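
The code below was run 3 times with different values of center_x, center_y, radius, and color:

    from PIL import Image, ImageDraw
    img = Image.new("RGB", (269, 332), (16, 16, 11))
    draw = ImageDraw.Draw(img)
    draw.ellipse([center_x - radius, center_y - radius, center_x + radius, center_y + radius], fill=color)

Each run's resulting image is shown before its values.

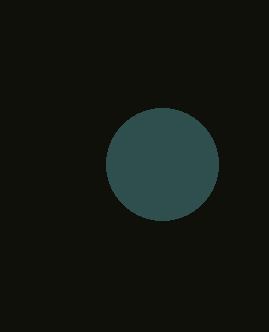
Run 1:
center_x = 162, center_y = 164, radius = 56, color = 'darkslategray'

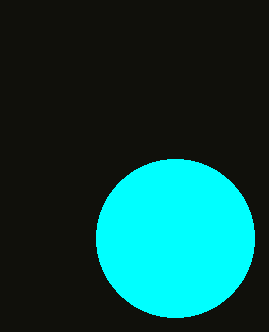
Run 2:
center_x = 175, center_y = 238, radius = 79, color = 'cyan'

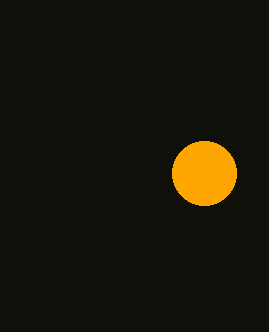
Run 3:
center_x = 204
center_y = 173
radius = 32
color = 'orange'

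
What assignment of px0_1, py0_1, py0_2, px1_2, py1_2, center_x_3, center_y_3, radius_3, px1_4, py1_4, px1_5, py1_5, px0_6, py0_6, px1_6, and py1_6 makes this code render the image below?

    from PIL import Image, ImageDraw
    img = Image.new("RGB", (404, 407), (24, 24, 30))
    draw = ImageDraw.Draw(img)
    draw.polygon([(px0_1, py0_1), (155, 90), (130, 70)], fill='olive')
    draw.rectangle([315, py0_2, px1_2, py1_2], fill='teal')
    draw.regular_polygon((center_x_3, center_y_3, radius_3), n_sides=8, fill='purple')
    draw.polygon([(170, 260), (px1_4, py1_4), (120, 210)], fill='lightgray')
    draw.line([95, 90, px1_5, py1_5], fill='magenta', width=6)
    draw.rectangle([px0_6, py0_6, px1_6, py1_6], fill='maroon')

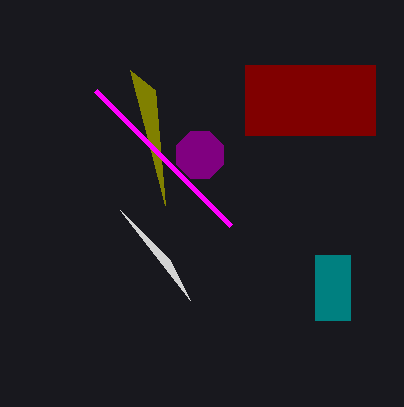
px0_1 = 165
py0_1 = 205
py0_2 = 255
px1_2 = 350
py1_2 = 320
center_x_3 = 200
center_y_3 = 155
radius_3 = 25
px1_4 = 190
py1_4 = 300
px1_5 = 230
py1_5 = 225
px0_6 = 245
py0_6 = 65
px1_6 = 375
py1_6 = 135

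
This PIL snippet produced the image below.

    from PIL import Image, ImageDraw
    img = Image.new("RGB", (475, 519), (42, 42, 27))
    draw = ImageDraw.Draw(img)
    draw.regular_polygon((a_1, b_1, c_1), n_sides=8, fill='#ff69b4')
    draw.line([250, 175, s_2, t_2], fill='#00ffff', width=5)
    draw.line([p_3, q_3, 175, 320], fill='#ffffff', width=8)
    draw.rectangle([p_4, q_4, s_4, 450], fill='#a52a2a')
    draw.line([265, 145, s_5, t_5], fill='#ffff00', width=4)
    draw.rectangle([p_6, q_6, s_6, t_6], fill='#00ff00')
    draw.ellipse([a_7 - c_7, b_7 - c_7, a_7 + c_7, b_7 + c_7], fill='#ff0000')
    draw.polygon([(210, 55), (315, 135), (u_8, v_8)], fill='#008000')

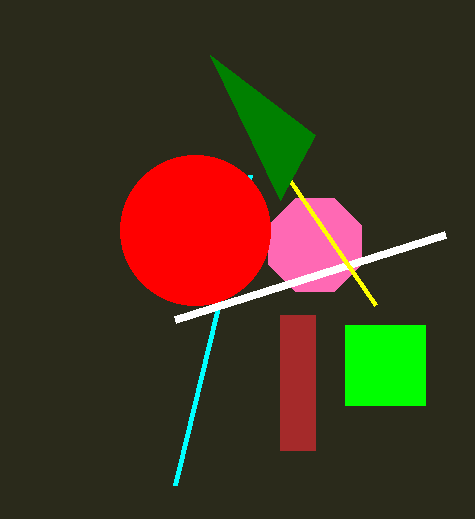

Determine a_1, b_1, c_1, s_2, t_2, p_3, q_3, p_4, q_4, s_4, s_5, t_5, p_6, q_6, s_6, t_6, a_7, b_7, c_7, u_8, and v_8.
a_1 = 315, b_1 = 245, c_1 = 50, s_2 = 175, t_2 = 485, p_3 = 445, q_3 = 235, p_4 = 280, q_4 = 315, s_4 = 315, s_5 = 375, t_5 = 305, p_6 = 345, q_6 = 325, s_6 = 425, t_6 = 405, a_7 = 195, b_7 = 230, c_7 = 75, u_8 = 280, v_8 = 200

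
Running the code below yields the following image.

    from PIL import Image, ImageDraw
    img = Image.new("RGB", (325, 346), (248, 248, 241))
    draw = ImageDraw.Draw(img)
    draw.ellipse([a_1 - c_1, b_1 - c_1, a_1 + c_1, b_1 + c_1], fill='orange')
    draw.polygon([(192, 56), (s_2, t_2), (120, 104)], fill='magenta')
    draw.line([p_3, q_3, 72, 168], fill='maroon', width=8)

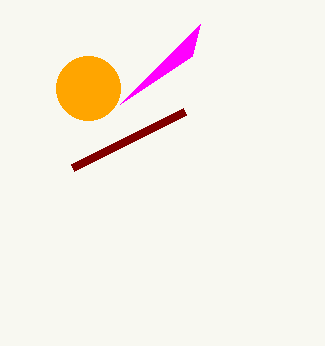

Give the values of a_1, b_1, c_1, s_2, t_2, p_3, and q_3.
a_1 = 88, b_1 = 88, c_1 = 32, s_2 = 200, t_2 = 24, p_3 = 184, q_3 = 112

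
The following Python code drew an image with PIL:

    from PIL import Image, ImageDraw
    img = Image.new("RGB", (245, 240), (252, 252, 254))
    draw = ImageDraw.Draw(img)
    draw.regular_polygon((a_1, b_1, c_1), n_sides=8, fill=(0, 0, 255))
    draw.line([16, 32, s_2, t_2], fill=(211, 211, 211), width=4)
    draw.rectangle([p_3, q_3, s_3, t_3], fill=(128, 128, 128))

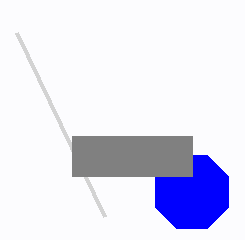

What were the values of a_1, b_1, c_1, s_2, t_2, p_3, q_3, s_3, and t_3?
a_1 = 192
b_1 = 192
c_1 = 40
s_2 = 104
t_2 = 216
p_3 = 72
q_3 = 136
s_3 = 192
t_3 = 176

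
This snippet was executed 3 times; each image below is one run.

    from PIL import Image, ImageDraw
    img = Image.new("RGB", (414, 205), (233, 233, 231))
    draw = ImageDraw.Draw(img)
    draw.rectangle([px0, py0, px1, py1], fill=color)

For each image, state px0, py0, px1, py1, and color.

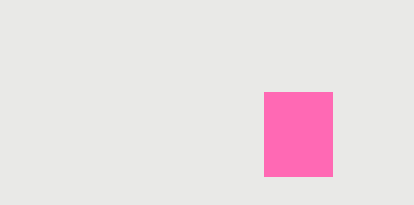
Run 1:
px0 = 264; py0 = 92; px1 = 332; py1 = 176; color = 'hotpink'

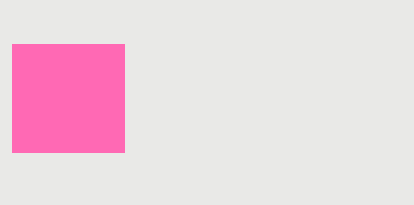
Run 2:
px0 = 12, py0 = 44, px1 = 124, py1 = 152, color = 'hotpink'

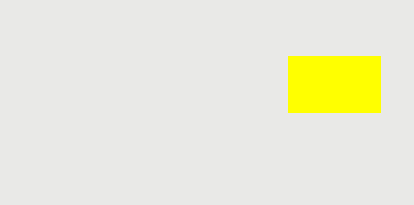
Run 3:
px0 = 288; py0 = 56; px1 = 380; py1 = 112; color = 'yellow'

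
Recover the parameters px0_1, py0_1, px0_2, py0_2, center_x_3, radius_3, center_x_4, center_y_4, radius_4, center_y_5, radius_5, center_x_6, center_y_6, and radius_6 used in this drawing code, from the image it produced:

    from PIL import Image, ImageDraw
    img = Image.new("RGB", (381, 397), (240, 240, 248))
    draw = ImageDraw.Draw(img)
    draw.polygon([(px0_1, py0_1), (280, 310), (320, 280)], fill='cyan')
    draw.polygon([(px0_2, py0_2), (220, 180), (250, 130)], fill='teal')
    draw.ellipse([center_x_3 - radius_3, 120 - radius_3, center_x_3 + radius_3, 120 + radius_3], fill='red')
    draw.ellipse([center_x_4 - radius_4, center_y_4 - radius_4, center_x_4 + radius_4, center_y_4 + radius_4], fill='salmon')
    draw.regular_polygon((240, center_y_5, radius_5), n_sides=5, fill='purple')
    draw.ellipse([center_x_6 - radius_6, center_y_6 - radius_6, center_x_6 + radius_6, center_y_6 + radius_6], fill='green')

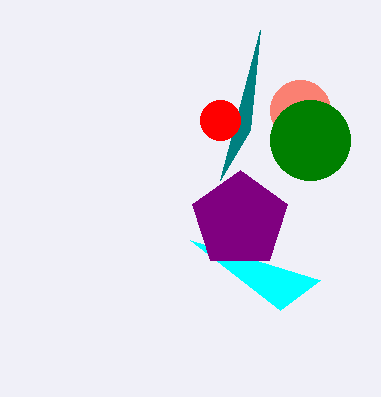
px0_1 = 190, py0_1 = 240, px0_2 = 260, py0_2 = 30, center_x_3 = 220, radius_3 = 20, center_x_4 = 300, center_y_4 = 110, radius_4 = 30, center_y_5 = 220, radius_5 = 50, center_x_6 = 310, center_y_6 = 140, radius_6 = 40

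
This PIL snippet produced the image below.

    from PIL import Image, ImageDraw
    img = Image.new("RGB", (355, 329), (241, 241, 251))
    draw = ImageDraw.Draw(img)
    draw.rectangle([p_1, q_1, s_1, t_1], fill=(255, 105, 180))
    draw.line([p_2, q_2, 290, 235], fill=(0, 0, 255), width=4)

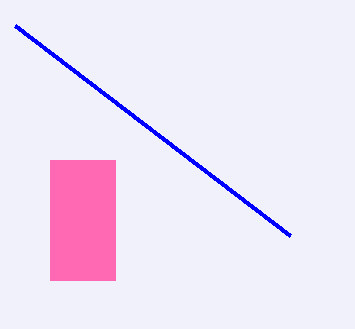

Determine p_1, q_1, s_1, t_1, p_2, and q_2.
p_1 = 50; q_1 = 160; s_1 = 115; t_1 = 280; p_2 = 15; q_2 = 25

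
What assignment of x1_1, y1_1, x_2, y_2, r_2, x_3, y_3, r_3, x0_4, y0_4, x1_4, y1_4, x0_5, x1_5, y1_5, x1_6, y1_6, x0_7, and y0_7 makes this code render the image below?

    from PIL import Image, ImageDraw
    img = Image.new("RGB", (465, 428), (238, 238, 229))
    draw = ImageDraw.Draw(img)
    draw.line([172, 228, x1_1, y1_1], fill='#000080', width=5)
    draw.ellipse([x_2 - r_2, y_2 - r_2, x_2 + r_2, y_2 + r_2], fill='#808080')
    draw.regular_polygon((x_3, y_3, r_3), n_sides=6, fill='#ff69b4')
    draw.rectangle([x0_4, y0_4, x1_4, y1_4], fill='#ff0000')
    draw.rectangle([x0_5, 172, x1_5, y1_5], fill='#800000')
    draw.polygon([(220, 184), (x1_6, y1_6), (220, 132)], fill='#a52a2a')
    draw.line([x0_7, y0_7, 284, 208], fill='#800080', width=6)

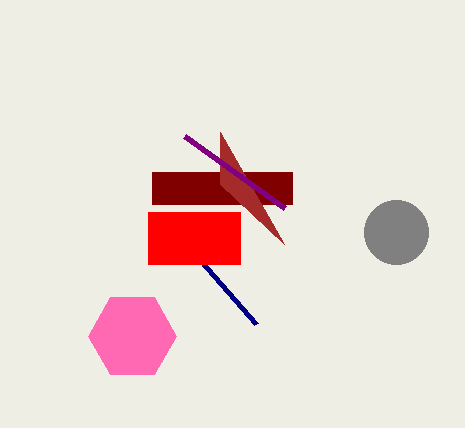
x1_1 = 256; y1_1 = 324; x_2 = 396; y_2 = 232; r_2 = 32; x_3 = 132; y_3 = 336; r_3 = 44; x0_4 = 148; y0_4 = 212; x1_4 = 240; y1_4 = 264; x0_5 = 152; x1_5 = 292; y1_5 = 204; x1_6 = 284; y1_6 = 244; x0_7 = 184; y0_7 = 136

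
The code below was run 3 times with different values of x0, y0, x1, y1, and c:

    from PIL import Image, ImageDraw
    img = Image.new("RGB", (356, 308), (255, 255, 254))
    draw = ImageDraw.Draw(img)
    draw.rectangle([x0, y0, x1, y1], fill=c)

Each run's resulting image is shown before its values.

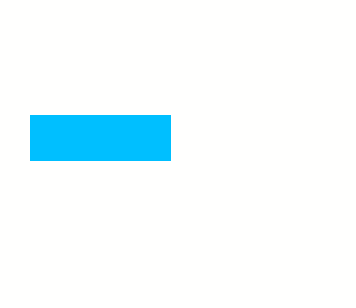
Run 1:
x0 = 30, y0 = 115, x1 = 170, y1 = 160, c = 'deepskyblue'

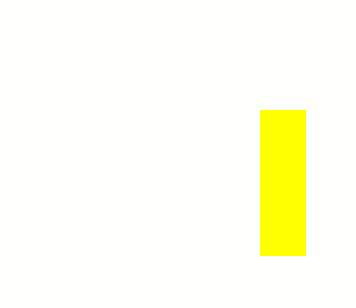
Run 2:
x0 = 260
y0 = 110
x1 = 305
y1 = 255
c = 'yellow'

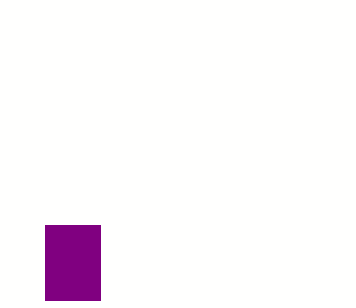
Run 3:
x0 = 45
y0 = 225
x1 = 100
y1 = 300
c = 'purple'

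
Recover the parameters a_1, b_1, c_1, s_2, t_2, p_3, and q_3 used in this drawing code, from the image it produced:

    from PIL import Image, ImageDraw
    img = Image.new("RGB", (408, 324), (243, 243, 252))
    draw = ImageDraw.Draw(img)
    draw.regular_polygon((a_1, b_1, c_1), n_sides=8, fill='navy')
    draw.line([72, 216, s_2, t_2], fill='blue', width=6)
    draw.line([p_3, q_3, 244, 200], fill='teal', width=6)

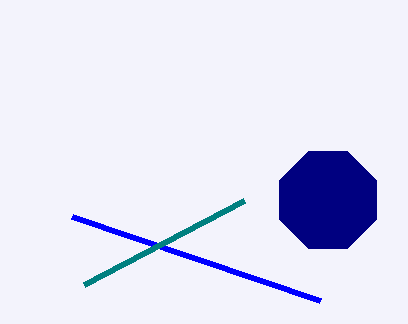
a_1 = 328, b_1 = 200, c_1 = 52, s_2 = 320, t_2 = 300, p_3 = 84, q_3 = 284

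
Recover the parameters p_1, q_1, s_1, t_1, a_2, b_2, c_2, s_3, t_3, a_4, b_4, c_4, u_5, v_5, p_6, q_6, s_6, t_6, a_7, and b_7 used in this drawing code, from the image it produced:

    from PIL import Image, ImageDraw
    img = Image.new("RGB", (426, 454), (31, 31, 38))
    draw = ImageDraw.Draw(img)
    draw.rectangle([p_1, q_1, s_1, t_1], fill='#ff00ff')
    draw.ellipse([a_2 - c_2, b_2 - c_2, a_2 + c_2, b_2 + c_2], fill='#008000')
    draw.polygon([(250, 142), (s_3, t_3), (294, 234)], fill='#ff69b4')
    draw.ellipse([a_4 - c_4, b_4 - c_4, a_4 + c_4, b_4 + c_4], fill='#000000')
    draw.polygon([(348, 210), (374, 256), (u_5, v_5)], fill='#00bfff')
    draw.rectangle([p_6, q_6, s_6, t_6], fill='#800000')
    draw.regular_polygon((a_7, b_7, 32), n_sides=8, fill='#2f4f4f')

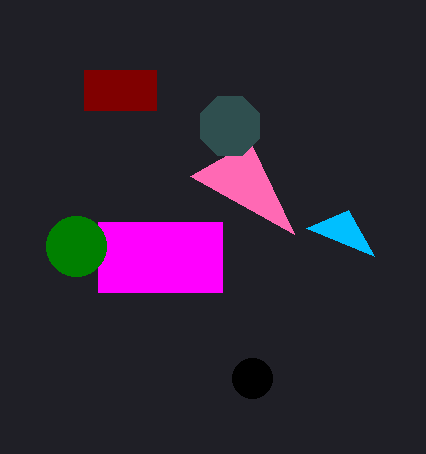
p_1 = 98, q_1 = 222, s_1 = 222, t_1 = 292, a_2 = 76, b_2 = 246, c_2 = 30, s_3 = 190, t_3 = 176, a_4 = 252, b_4 = 378, c_4 = 20, u_5 = 306, v_5 = 228, p_6 = 84, q_6 = 70, s_6 = 156, t_6 = 110, a_7 = 230, b_7 = 126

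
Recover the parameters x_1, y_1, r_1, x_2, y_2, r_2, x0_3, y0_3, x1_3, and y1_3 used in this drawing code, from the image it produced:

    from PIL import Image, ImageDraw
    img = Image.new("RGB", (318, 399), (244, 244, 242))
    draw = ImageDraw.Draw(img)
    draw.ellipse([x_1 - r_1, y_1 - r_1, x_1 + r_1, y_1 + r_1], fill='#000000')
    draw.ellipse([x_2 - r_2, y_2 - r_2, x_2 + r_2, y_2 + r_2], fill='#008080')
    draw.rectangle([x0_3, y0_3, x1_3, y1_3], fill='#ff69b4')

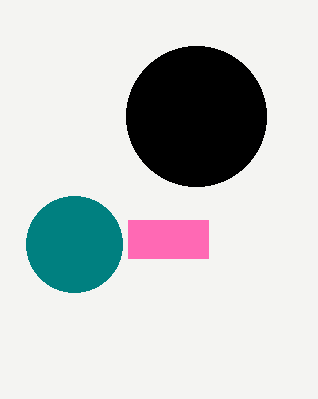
x_1 = 196; y_1 = 116; r_1 = 70; x_2 = 74; y_2 = 244; r_2 = 48; x0_3 = 128; y0_3 = 220; x1_3 = 208; y1_3 = 258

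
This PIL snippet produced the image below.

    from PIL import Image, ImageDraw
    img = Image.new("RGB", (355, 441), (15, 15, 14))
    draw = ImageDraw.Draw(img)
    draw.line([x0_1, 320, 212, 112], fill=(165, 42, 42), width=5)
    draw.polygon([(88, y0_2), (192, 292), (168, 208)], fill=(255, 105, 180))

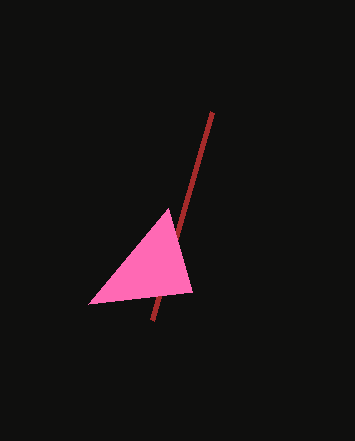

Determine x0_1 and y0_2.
x0_1 = 152; y0_2 = 304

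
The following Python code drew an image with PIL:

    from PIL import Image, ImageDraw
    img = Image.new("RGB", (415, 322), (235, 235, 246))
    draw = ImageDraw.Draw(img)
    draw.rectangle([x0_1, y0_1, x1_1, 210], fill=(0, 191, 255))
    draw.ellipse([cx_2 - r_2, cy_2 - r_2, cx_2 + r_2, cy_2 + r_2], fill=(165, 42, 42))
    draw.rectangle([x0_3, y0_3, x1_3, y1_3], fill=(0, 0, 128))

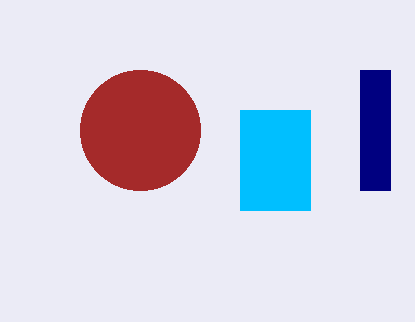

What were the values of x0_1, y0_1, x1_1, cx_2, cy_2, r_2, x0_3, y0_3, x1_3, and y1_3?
x0_1 = 240, y0_1 = 110, x1_1 = 310, cx_2 = 140, cy_2 = 130, r_2 = 60, x0_3 = 360, y0_3 = 70, x1_3 = 390, y1_3 = 190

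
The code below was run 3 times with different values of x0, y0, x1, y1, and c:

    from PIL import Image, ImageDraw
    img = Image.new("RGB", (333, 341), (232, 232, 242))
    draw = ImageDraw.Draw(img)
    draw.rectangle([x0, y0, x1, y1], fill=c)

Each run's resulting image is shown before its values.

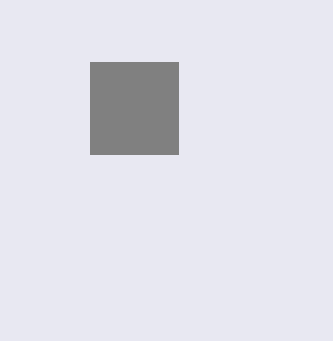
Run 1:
x0 = 90; y0 = 62; x1 = 178; y1 = 154; c = 'gray'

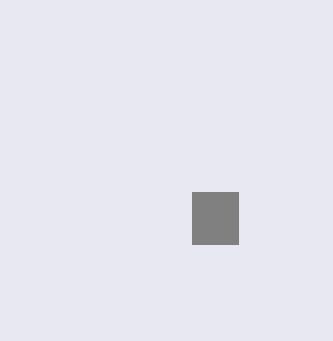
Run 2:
x0 = 192
y0 = 192
x1 = 238
y1 = 244
c = 'gray'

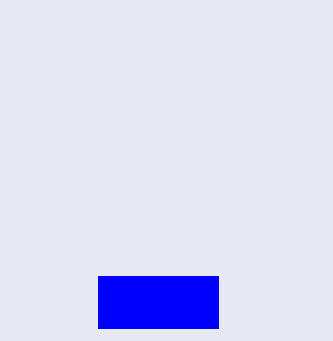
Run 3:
x0 = 98; y0 = 276; x1 = 218; y1 = 328; c = 'blue'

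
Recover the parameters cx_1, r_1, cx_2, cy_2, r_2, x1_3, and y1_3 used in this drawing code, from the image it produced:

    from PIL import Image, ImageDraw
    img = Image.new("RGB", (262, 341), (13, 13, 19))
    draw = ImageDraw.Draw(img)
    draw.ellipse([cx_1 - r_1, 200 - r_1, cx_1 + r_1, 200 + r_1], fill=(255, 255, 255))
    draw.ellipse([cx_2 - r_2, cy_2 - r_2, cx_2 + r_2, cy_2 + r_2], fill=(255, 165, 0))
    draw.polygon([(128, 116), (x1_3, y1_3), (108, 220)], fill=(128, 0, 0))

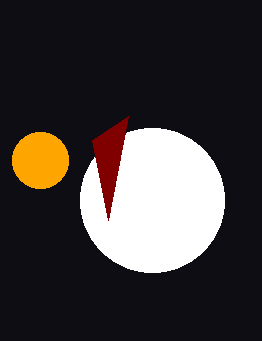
cx_1 = 152; r_1 = 72; cx_2 = 40; cy_2 = 160; r_2 = 28; x1_3 = 92; y1_3 = 140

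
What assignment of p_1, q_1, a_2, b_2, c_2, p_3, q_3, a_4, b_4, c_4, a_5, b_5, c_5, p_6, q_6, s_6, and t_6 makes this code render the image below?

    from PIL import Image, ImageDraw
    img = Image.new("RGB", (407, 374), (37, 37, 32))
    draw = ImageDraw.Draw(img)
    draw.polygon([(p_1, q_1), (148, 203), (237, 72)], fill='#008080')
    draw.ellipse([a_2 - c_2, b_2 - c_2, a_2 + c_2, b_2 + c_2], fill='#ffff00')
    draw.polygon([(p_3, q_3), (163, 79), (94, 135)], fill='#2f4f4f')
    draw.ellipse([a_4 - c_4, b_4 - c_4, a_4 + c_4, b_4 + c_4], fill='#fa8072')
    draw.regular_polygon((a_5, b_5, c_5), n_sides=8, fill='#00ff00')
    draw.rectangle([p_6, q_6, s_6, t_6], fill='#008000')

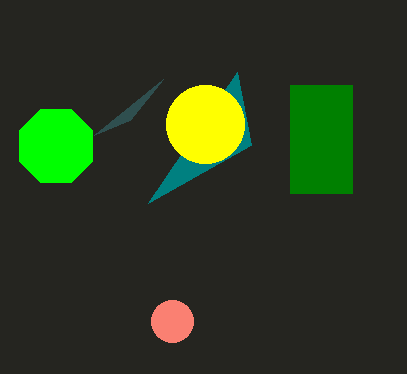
p_1 = 251; q_1 = 145; a_2 = 205; b_2 = 124; c_2 = 39; p_3 = 130; q_3 = 120; a_4 = 172; b_4 = 321; c_4 = 21; a_5 = 56; b_5 = 146; c_5 = 40; p_6 = 290; q_6 = 85; s_6 = 352; t_6 = 193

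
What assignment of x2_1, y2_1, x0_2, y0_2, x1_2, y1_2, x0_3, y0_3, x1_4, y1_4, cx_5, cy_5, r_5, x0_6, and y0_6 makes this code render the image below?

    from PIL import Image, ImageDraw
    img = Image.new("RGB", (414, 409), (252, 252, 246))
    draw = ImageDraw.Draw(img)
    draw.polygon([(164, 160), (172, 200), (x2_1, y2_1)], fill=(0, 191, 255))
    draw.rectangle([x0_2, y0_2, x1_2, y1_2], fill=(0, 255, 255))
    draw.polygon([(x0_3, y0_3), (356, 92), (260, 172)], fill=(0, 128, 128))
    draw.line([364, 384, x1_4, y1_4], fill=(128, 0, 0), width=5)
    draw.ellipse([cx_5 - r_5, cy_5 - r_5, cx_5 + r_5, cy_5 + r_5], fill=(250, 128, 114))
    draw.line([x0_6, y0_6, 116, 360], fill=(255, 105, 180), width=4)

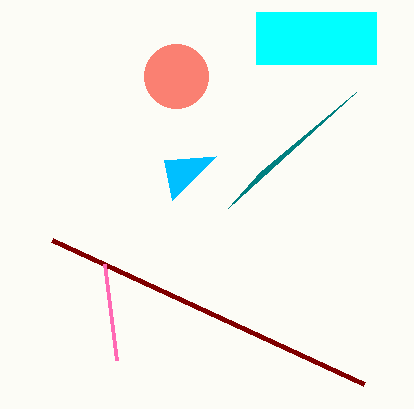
x2_1 = 216
y2_1 = 156
x0_2 = 256
y0_2 = 12
x1_2 = 376
y1_2 = 64
x0_3 = 228
y0_3 = 208
x1_4 = 52
y1_4 = 240
cx_5 = 176
cy_5 = 76
r_5 = 32
x0_6 = 104
y0_6 = 264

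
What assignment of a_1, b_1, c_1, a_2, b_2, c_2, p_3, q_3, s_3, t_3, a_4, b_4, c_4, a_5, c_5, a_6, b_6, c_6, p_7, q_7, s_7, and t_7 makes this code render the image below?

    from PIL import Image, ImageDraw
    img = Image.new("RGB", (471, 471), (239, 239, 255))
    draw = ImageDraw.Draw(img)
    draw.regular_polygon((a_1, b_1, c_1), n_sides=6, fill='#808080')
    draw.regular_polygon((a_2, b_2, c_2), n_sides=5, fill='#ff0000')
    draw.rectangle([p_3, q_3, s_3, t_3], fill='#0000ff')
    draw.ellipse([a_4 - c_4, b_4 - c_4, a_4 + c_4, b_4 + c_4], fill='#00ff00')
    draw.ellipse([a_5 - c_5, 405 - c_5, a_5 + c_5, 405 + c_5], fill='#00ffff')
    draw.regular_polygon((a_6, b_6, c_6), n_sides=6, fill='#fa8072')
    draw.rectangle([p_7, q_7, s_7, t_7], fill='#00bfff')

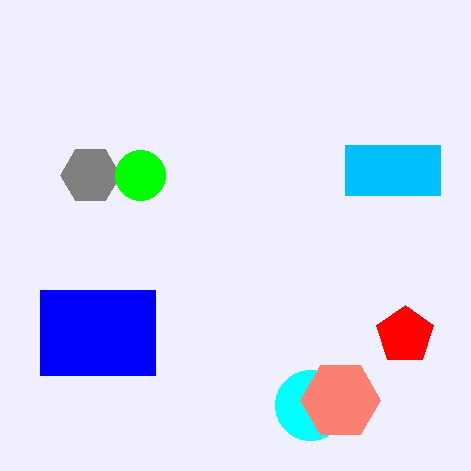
a_1 = 90, b_1 = 175, c_1 = 30, a_2 = 405, b_2 = 335, c_2 = 30, p_3 = 40, q_3 = 290, s_3 = 155, t_3 = 375, a_4 = 140, b_4 = 175, c_4 = 25, a_5 = 310, c_5 = 35, a_6 = 340, b_6 = 400, c_6 = 40, p_7 = 345, q_7 = 145, s_7 = 440, t_7 = 195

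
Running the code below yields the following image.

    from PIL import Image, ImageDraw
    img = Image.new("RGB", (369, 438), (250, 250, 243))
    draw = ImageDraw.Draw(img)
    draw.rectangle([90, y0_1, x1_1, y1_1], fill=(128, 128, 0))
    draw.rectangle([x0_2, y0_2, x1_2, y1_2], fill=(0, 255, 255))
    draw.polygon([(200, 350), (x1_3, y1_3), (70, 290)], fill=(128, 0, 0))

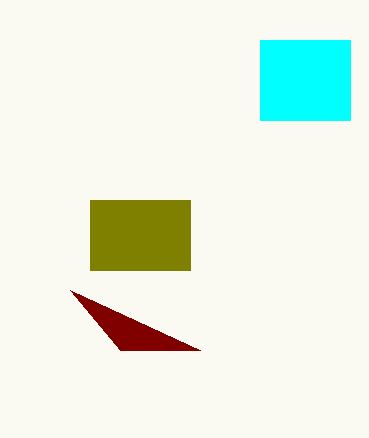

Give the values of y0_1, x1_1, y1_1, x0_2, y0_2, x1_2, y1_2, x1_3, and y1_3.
y0_1 = 200, x1_1 = 190, y1_1 = 270, x0_2 = 260, y0_2 = 40, x1_2 = 350, y1_2 = 120, x1_3 = 120, y1_3 = 350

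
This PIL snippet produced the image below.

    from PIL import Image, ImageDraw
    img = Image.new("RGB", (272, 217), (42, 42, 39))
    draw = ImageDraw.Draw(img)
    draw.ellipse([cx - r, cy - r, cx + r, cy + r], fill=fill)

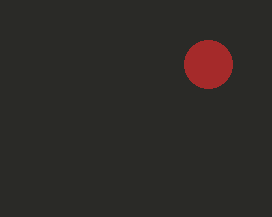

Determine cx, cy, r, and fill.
cx = 208; cy = 64; r = 24; fill = 'brown'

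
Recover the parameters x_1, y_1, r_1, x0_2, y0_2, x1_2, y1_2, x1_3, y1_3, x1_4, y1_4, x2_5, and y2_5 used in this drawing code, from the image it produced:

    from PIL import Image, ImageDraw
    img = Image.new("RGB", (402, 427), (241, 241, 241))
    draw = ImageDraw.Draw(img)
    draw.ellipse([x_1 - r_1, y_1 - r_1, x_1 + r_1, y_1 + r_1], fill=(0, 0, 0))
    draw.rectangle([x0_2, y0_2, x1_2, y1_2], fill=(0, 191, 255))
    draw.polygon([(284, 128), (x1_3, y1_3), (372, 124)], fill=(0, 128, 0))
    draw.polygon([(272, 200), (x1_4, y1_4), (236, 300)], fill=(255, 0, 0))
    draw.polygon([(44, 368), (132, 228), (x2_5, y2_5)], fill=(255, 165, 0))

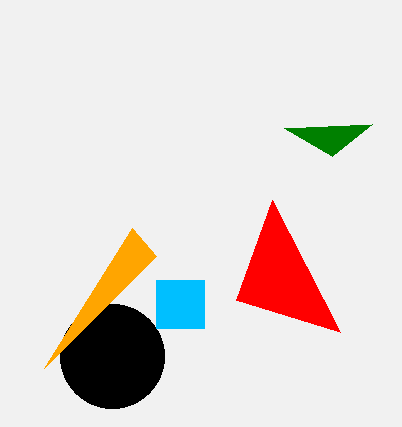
x_1 = 112, y_1 = 356, r_1 = 52, x0_2 = 156, y0_2 = 280, x1_2 = 204, y1_2 = 328, x1_3 = 332, y1_3 = 156, x1_4 = 340, y1_4 = 332, x2_5 = 156, y2_5 = 256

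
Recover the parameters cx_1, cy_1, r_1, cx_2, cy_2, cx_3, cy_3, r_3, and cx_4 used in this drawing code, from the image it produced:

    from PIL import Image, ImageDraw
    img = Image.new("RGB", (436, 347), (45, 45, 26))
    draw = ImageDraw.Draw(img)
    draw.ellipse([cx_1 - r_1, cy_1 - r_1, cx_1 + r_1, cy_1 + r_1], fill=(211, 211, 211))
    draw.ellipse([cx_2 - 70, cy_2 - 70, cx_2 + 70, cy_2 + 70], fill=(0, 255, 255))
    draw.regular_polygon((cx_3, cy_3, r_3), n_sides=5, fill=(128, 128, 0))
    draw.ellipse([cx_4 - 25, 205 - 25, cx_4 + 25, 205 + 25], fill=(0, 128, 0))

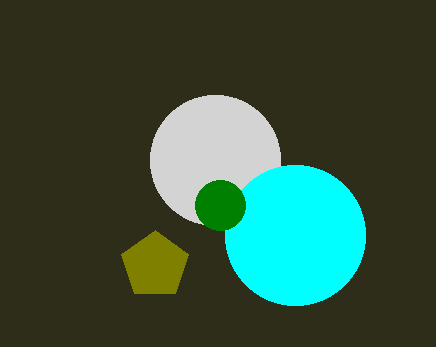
cx_1 = 215, cy_1 = 160, r_1 = 65, cx_2 = 295, cy_2 = 235, cx_3 = 155, cy_3 = 265, r_3 = 35, cx_4 = 220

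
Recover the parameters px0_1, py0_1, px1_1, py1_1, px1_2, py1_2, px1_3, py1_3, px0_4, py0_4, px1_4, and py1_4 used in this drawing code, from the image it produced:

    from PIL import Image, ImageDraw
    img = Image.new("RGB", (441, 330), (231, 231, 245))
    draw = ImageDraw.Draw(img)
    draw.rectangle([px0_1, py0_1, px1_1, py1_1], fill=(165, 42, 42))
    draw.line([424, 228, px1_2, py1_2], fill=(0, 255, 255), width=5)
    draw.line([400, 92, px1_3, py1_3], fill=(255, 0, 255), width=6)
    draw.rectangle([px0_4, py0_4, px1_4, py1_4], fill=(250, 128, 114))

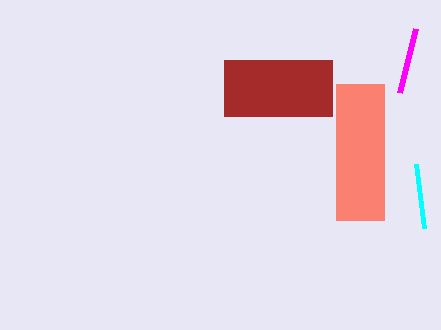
px0_1 = 224; py0_1 = 60; px1_1 = 332; py1_1 = 116; px1_2 = 416; py1_2 = 164; px1_3 = 416; py1_3 = 28; px0_4 = 336; py0_4 = 84; px1_4 = 384; py1_4 = 220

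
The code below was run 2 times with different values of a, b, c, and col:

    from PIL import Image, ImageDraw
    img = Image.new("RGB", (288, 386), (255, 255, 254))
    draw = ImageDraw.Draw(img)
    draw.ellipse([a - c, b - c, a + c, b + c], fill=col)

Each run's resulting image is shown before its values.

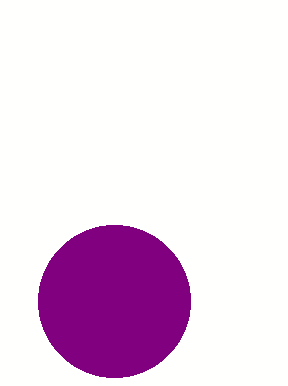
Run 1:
a = 114, b = 301, c = 76, col = 'purple'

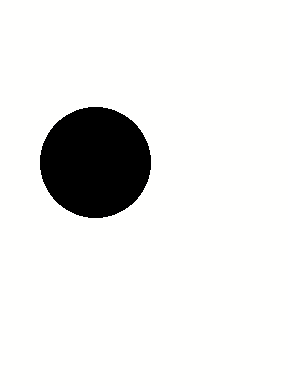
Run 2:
a = 95; b = 162; c = 55; col = 'black'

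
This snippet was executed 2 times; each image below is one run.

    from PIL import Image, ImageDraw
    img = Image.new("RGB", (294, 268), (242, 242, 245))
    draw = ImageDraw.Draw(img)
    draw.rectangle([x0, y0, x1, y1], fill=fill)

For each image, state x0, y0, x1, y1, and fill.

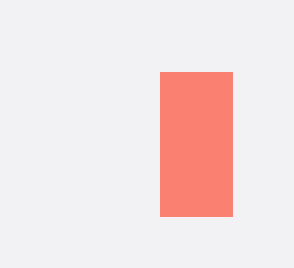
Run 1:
x0 = 160
y0 = 72
x1 = 232
y1 = 216
fill = 'salmon'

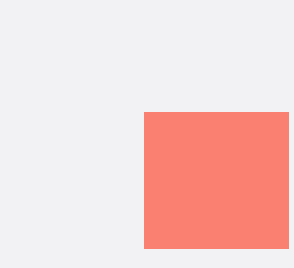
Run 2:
x0 = 144; y0 = 112; x1 = 288; y1 = 248; fill = 'salmon'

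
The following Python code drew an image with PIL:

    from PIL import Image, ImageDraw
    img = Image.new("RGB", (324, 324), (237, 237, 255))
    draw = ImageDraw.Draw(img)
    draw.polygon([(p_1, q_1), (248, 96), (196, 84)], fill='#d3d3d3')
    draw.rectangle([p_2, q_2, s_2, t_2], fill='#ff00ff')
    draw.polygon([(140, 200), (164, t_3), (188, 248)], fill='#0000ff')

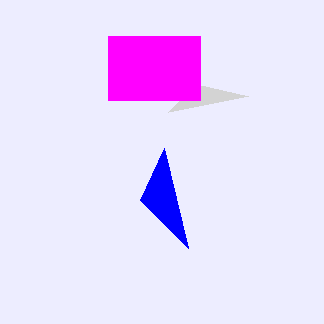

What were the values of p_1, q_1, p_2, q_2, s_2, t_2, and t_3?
p_1 = 168, q_1 = 112, p_2 = 108, q_2 = 36, s_2 = 200, t_2 = 100, t_3 = 148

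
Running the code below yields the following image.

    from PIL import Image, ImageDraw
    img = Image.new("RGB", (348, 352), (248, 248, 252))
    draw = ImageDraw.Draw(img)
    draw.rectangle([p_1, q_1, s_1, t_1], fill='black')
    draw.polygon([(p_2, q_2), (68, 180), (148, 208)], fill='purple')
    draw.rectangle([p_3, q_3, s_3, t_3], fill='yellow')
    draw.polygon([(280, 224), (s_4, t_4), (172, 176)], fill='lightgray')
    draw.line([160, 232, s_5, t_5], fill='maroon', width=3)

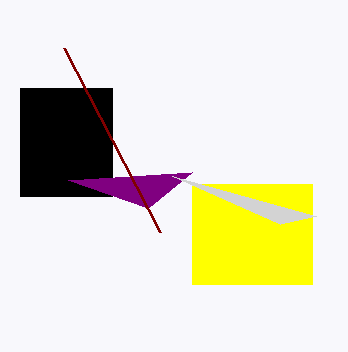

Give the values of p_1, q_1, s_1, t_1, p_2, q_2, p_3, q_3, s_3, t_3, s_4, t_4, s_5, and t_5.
p_1 = 20, q_1 = 88, s_1 = 112, t_1 = 196, p_2 = 192, q_2 = 172, p_3 = 192, q_3 = 184, s_3 = 312, t_3 = 284, s_4 = 316, t_4 = 216, s_5 = 64, t_5 = 48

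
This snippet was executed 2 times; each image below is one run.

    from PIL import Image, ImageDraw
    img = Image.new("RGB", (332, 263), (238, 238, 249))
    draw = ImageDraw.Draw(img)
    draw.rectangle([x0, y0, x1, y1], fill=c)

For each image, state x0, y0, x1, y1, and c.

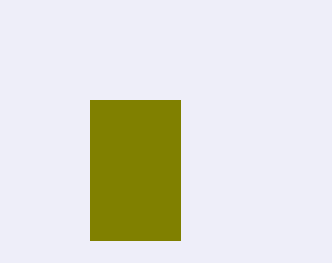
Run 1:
x0 = 90
y0 = 100
x1 = 180
y1 = 240
c = 'olive'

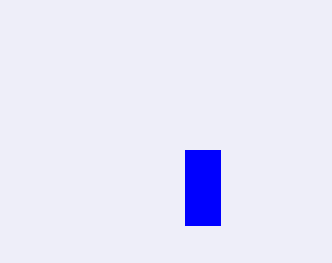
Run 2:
x0 = 185
y0 = 150
x1 = 220
y1 = 225
c = 'blue'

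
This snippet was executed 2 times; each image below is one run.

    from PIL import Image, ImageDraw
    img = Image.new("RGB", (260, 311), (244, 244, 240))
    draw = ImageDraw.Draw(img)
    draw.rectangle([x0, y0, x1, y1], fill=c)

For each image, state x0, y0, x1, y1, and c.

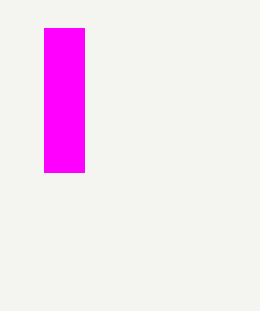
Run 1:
x0 = 44
y0 = 28
x1 = 84
y1 = 172
c = 'magenta'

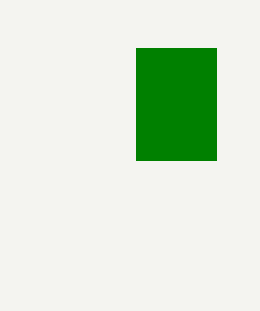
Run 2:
x0 = 136; y0 = 48; x1 = 216; y1 = 160; c = 'green'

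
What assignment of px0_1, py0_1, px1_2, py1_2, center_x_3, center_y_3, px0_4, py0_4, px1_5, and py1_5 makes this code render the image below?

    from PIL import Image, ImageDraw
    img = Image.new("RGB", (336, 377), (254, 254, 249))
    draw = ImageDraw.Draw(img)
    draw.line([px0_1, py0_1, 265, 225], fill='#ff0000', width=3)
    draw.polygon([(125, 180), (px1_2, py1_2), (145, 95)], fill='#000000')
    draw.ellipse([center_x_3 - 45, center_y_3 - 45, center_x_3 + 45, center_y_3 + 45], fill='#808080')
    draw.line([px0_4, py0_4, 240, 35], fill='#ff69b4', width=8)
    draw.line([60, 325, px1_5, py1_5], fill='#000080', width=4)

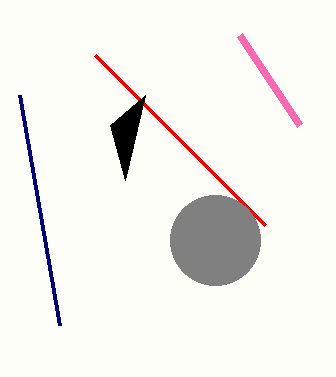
px0_1 = 95; py0_1 = 55; px1_2 = 110; py1_2 = 125; center_x_3 = 215; center_y_3 = 240; px0_4 = 300; py0_4 = 125; px1_5 = 20; py1_5 = 95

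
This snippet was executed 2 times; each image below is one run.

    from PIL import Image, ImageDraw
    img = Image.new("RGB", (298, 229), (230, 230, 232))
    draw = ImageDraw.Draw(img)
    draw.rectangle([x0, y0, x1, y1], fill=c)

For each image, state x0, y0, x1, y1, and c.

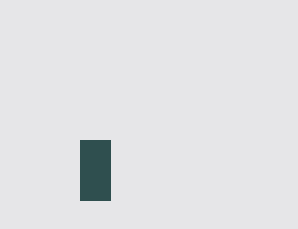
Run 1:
x0 = 80
y0 = 140
x1 = 110
y1 = 200
c = 'darkslategray'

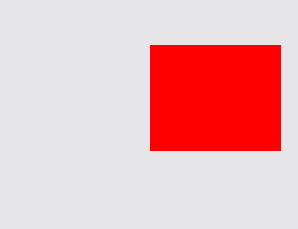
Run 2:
x0 = 150, y0 = 45, x1 = 280, y1 = 150, c = 'red'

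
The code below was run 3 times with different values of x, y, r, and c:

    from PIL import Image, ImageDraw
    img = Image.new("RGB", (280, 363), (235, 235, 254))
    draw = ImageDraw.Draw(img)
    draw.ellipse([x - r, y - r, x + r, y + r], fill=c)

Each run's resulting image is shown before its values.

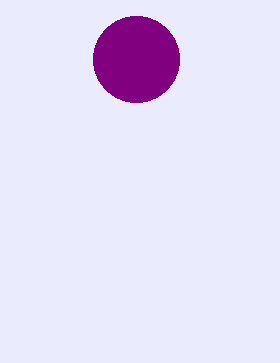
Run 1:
x = 136; y = 59; r = 43; c = 'purple'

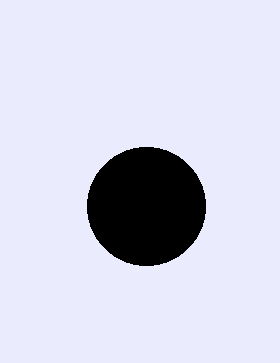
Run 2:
x = 146, y = 206, r = 59, c = 'black'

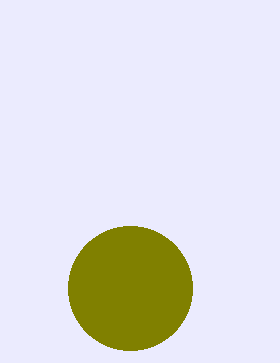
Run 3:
x = 130
y = 288
r = 62
c = 'olive'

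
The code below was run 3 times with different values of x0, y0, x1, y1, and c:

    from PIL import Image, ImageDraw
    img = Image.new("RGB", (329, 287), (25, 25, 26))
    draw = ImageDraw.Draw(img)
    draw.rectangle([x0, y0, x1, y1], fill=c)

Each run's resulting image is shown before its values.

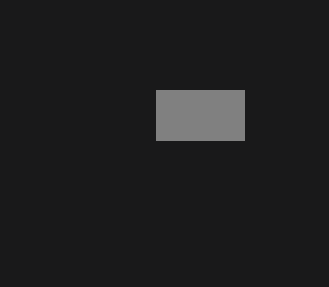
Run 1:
x0 = 156, y0 = 90, x1 = 244, y1 = 140, c = 'gray'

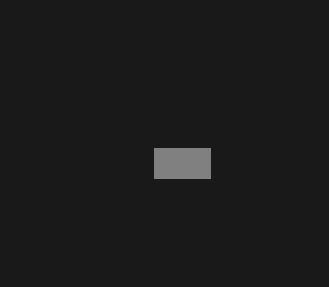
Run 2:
x0 = 154; y0 = 148; x1 = 210; y1 = 178; c = 'gray'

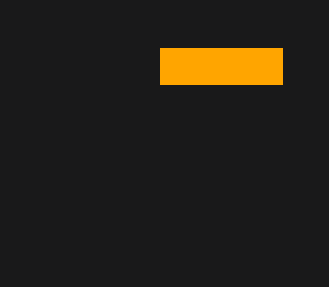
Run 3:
x0 = 160; y0 = 48; x1 = 282; y1 = 84; c = 'orange'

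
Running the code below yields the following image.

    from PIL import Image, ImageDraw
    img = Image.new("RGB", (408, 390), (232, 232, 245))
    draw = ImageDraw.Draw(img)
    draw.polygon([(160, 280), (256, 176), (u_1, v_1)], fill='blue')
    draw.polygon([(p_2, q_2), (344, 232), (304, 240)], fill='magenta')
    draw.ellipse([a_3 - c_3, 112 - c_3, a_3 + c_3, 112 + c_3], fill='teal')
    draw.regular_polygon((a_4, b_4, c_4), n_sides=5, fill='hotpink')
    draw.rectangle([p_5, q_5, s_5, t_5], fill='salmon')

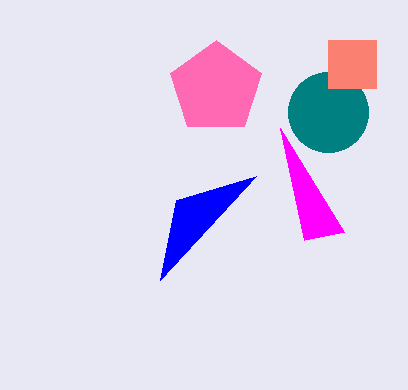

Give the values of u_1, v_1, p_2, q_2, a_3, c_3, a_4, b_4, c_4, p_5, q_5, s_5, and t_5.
u_1 = 176; v_1 = 200; p_2 = 280; q_2 = 128; a_3 = 328; c_3 = 40; a_4 = 216; b_4 = 88; c_4 = 48; p_5 = 328; q_5 = 40; s_5 = 376; t_5 = 88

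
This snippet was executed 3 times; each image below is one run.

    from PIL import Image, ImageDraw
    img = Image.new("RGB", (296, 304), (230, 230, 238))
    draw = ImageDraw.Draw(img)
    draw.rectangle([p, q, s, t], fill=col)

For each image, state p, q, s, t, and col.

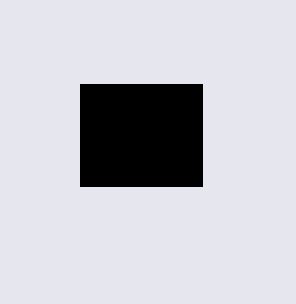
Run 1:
p = 80; q = 84; s = 202; t = 186; col = 'black'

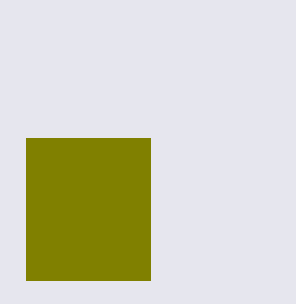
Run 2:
p = 26
q = 138
s = 150
t = 280
col = 'olive'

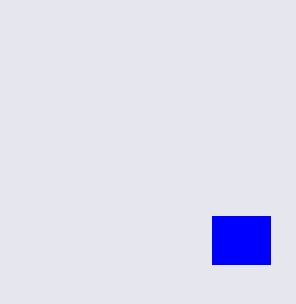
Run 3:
p = 212, q = 216, s = 270, t = 264, col = 'blue'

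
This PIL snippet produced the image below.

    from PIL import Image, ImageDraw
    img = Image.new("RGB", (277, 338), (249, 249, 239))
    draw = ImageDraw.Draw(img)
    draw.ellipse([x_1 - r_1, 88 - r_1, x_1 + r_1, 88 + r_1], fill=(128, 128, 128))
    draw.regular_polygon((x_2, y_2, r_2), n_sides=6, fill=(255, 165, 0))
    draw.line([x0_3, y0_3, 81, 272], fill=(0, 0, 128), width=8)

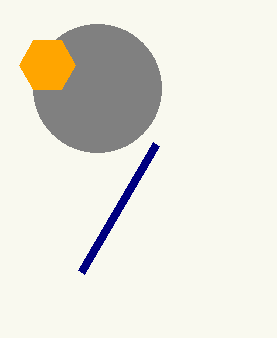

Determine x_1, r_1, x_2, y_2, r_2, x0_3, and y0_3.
x_1 = 97, r_1 = 64, x_2 = 47, y_2 = 65, r_2 = 28, x0_3 = 156, y0_3 = 144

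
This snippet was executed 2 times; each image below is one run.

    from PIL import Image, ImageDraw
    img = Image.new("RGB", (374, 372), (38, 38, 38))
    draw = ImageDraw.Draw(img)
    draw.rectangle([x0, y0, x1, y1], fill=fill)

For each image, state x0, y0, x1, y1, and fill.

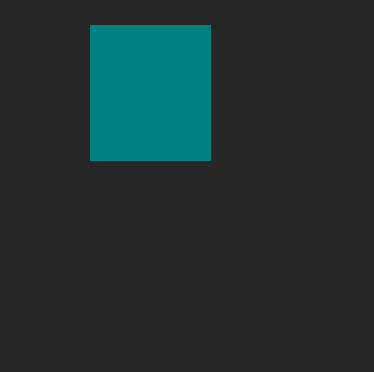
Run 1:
x0 = 90, y0 = 25, x1 = 210, y1 = 160, fill = 'teal'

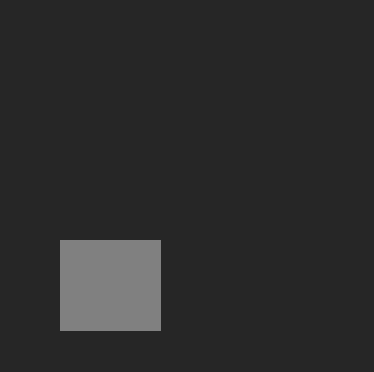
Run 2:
x0 = 60; y0 = 240; x1 = 160; y1 = 330; fill = 'gray'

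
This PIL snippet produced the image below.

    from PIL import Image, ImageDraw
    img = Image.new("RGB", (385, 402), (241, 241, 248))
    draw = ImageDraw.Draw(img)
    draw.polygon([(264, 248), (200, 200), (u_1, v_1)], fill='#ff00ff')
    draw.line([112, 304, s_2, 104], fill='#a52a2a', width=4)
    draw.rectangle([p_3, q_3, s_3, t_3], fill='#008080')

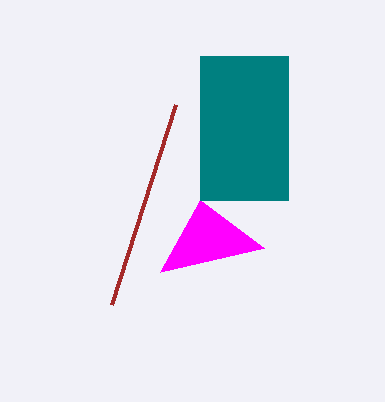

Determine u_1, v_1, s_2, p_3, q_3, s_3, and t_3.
u_1 = 160, v_1 = 272, s_2 = 176, p_3 = 200, q_3 = 56, s_3 = 288, t_3 = 200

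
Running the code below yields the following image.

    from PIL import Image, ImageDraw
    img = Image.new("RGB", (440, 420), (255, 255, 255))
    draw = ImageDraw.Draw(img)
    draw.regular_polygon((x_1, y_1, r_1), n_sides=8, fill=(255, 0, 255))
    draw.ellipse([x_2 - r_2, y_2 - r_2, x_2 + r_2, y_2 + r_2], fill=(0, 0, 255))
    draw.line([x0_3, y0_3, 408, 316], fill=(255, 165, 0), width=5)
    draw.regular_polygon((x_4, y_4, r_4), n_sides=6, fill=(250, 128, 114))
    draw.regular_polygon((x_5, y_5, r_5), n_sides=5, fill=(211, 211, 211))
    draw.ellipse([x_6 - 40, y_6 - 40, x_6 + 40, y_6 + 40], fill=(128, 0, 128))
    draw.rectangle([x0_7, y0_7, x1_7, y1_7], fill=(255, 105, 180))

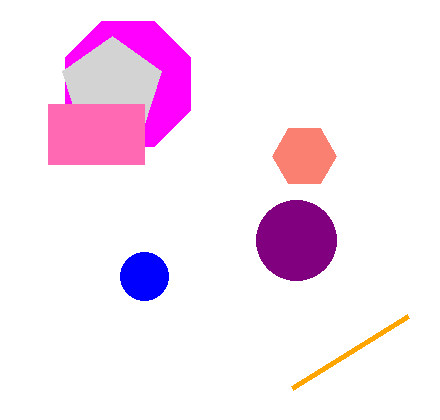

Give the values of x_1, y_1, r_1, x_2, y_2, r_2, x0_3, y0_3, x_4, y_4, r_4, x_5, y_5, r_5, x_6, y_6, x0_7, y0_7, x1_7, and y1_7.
x_1 = 128
y_1 = 84
r_1 = 68
x_2 = 144
y_2 = 276
r_2 = 24
x0_3 = 292
y0_3 = 388
x_4 = 304
y_4 = 156
r_4 = 32
x_5 = 112
y_5 = 88
r_5 = 52
x_6 = 296
y_6 = 240
x0_7 = 48
y0_7 = 104
x1_7 = 144
y1_7 = 164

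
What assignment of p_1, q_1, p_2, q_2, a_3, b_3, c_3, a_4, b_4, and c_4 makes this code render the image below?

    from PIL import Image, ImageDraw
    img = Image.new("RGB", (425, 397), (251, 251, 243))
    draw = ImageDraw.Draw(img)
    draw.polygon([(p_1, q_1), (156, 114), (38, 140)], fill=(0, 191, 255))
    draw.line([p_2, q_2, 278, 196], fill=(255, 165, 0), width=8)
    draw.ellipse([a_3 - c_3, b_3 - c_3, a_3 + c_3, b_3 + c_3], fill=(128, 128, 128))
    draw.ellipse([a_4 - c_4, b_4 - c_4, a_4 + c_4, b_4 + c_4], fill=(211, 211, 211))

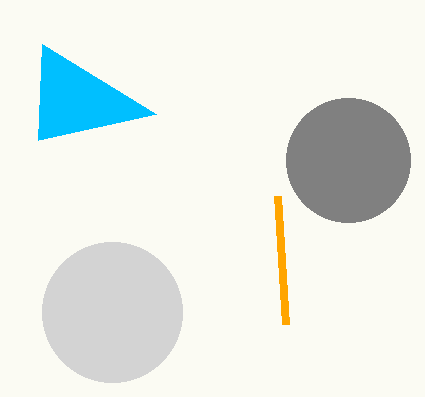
p_1 = 42, q_1 = 44, p_2 = 286, q_2 = 324, a_3 = 348, b_3 = 160, c_3 = 62, a_4 = 112, b_4 = 312, c_4 = 70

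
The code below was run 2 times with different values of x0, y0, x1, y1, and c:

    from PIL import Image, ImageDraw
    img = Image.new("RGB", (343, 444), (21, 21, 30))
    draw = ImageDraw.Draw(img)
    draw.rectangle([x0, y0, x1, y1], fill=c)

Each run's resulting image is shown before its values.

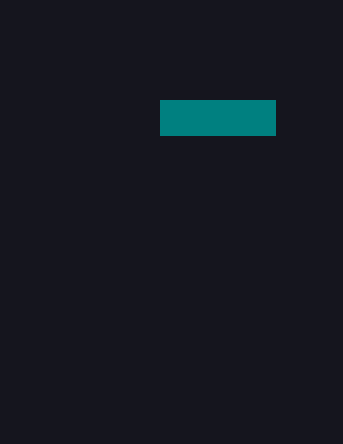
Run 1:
x0 = 160; y0 = 100; x1 = 275; y1 = 135; c = 'teal'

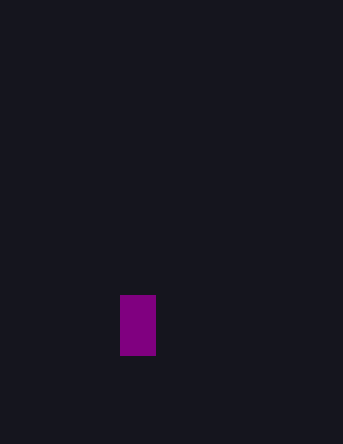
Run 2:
x0 = 120
y0 = 295
x1 = 155
y1 = 355
c = 'purple'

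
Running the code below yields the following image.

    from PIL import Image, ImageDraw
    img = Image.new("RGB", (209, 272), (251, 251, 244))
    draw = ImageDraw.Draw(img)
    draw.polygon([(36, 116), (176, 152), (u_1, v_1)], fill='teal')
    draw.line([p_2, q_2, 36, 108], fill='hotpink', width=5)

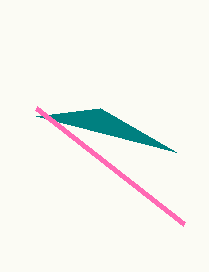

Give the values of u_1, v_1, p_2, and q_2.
u_1 = 100
v_1 = 108
p_2 = 184
q_2 = 224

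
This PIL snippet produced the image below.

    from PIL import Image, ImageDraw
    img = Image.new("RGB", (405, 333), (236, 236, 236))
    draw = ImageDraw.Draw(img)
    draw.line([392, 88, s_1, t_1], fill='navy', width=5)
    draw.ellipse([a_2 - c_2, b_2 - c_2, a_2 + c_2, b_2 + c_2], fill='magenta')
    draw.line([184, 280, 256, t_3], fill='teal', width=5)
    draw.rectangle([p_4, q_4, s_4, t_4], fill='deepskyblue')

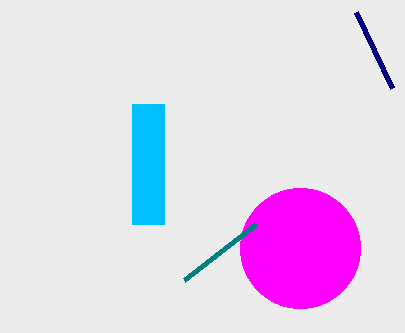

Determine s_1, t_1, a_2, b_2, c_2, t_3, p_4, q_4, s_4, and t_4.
s_1 = 356; t_1 = 12; a_2 = 300; b_2 = 248; c_2 = 60; t_3 = 224; p_4 = 132; q_4 = 104; s_4 = 164; t_4 = 224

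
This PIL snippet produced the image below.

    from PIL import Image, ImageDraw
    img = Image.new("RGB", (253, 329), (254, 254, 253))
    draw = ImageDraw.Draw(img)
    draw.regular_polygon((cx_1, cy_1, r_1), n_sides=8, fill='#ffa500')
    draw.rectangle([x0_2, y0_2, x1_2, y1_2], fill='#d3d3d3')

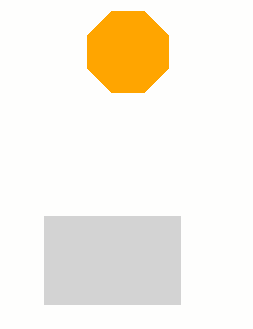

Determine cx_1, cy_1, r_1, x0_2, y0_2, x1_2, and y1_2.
cx_1 = 128, cy_1 = 52, r_1 = 44, x0_2 = 44, y0_2 = 216, x1_2 = 180, y1_2 = 304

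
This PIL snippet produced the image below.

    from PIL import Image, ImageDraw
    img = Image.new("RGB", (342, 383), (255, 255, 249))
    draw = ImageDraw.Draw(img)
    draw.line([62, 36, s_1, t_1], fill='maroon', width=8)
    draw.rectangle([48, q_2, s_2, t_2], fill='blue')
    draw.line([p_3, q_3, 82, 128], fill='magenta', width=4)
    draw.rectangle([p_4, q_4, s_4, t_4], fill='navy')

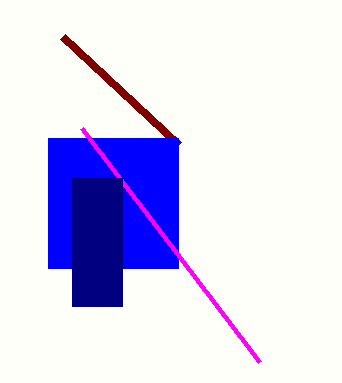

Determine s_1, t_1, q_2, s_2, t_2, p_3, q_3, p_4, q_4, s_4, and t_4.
s_1 = 178
t_1 = 144
q_2 = 138
s_2 = 178
t_2 = 268
p_3 = 260
q_3 = 362
p_4 = 72
q_4 = 178
s_4 = 122
t_4 = 306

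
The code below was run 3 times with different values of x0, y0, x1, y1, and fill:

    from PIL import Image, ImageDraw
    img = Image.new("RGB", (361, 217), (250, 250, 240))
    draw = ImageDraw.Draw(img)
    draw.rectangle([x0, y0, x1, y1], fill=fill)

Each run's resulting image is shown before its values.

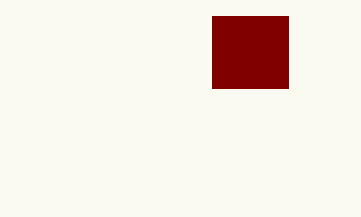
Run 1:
x0 = 212, y0 = 16, x1 = 288, y1 = 88, fill = 'maroon'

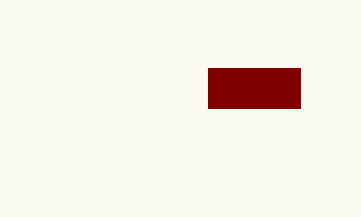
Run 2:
x0 = 208, y0 = 68, x1 = 300, y1 = 108, fill = 'maroon'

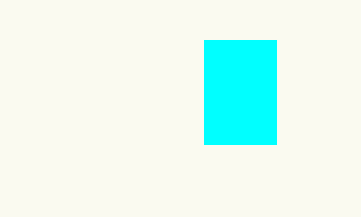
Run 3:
x0 = 204; y0 = 40; x1 = 276; y1 = 144; fill = 'cyan'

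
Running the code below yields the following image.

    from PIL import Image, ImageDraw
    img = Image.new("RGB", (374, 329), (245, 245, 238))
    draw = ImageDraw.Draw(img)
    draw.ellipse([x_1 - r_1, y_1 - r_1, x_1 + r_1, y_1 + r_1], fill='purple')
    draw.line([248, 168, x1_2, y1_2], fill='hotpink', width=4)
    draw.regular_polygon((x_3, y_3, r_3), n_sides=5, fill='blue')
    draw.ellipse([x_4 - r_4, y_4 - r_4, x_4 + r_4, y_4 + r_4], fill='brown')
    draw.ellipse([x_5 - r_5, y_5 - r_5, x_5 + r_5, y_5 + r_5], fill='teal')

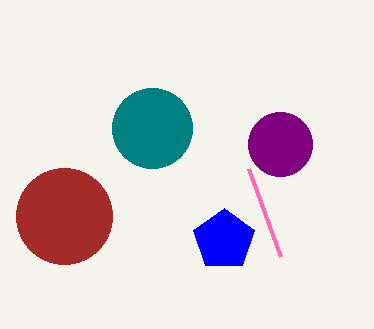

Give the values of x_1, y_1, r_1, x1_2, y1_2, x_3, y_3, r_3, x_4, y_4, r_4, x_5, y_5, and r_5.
x_1 = 280, y_1 = 144, r_1 = 32, x1_2 = 280, y1_2 = 256, x_3 = 224, y_3 = 240, r_3 = 32, x_4 = 64, y_4 = 216, r_4 = 48, x_5 = 152, y_5 = 128, r_5 = 40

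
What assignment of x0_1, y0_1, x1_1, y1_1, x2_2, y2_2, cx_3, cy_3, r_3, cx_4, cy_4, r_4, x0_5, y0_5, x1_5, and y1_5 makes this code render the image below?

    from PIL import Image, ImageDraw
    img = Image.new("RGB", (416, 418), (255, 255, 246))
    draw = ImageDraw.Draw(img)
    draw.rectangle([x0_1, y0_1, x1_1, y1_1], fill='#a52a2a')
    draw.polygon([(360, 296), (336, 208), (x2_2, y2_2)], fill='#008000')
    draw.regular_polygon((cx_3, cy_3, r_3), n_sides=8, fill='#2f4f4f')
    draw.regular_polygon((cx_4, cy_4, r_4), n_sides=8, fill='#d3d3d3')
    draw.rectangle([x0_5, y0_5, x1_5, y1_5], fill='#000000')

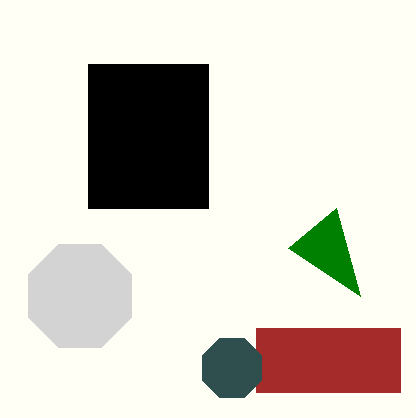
x0_1 = 256
y0_1 = 328
x1_1 = 400
y1_1 = 392
x2_2 = 288
y2_2 = 248
cx_3 = 232
cy_3 = 368
r_3 = 32
cx_4 = 80
cy_4 = 296
r_4 = 56
x0_5 = 88
y0_5 = 64
x1_5 = 208
y1_5 = 208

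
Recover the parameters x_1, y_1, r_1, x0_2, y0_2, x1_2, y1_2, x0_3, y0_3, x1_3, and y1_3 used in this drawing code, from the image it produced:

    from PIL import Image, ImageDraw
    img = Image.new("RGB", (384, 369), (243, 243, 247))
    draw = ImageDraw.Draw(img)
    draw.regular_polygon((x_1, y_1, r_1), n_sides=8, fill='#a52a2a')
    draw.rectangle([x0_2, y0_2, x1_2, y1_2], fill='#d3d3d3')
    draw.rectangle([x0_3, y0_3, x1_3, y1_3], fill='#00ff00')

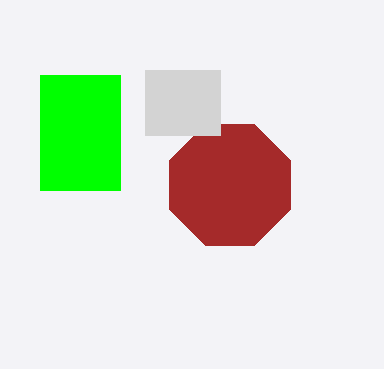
x_1 = 230; y_1 = 185; r_1 = 65; x0_2 = 145; y0_2 = 70; x1_2 = 220; y1_2 = 135; x0_3 = 40; y0_3 = 75; x1_3 = 120; y1_3 = 190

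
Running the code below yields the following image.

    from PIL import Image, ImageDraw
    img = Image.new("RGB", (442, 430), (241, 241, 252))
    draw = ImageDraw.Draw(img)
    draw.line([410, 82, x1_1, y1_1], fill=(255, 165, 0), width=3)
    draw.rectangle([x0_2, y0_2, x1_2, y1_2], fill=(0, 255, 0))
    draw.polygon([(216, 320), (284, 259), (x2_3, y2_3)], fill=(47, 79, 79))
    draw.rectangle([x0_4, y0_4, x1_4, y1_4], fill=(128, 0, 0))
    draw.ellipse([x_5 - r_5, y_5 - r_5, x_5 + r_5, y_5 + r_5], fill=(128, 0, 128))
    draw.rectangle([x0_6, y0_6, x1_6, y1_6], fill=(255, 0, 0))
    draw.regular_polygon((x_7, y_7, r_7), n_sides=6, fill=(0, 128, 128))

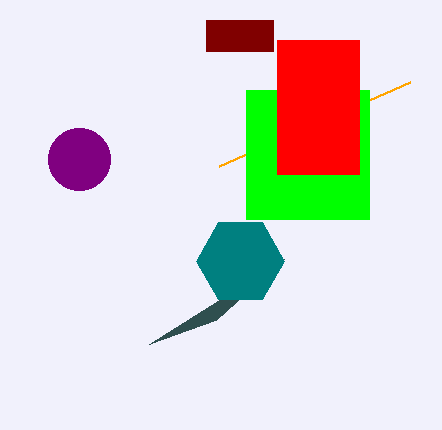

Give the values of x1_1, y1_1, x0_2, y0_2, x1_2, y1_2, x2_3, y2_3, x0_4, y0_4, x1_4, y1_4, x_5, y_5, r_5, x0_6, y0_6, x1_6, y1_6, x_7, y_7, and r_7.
x1_1 = 219; y1_1 = 166; x0_2 = 246; y0_2 = 90; x1_2 = 369; y1_2 = 219; x2_3 = 149; y2_3 = 344; x0_4 = 206; y0_4 = 20; x1_4 = 273; y1_4 = 51; x_5 = 79; y_5 = 159; r_5 = 31; x0_6 = 277; y0_6 = 40; x1_6 = 359; y1_6 = 174; x_7 = 240; y_7 = 261; r_7 = 44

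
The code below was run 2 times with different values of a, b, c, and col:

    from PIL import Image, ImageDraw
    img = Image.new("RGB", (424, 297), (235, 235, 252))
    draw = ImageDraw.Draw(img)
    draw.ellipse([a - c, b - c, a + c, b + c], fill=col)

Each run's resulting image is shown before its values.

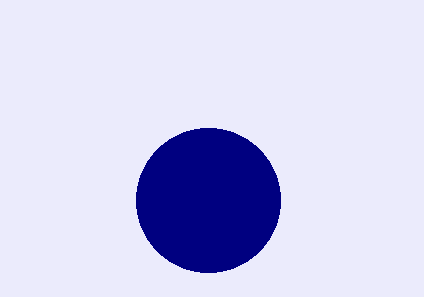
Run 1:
a = 208; b = 200; c = 72; col = 'navy'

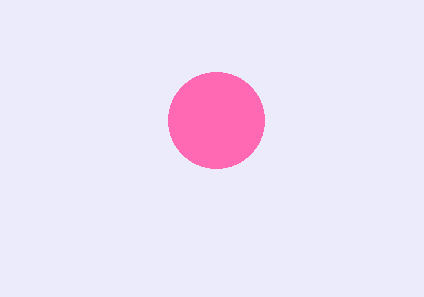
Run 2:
a = 216; b = 120; c = 48; col = 'hotpink'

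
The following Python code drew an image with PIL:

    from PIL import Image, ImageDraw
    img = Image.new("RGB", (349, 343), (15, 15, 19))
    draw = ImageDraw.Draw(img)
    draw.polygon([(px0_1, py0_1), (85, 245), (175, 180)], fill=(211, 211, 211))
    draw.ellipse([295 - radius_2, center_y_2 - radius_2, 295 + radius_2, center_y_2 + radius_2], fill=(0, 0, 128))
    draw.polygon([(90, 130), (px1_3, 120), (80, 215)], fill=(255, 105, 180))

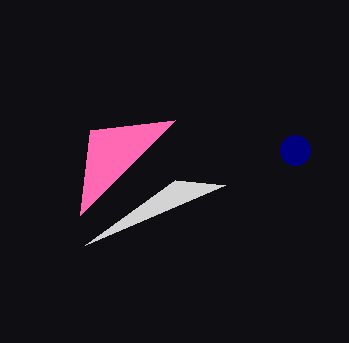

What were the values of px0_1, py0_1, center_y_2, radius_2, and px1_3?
px0_1 = 225; py0_1 = 185; center_y_2 = 150; radius_2 = 15; px1_3 = 175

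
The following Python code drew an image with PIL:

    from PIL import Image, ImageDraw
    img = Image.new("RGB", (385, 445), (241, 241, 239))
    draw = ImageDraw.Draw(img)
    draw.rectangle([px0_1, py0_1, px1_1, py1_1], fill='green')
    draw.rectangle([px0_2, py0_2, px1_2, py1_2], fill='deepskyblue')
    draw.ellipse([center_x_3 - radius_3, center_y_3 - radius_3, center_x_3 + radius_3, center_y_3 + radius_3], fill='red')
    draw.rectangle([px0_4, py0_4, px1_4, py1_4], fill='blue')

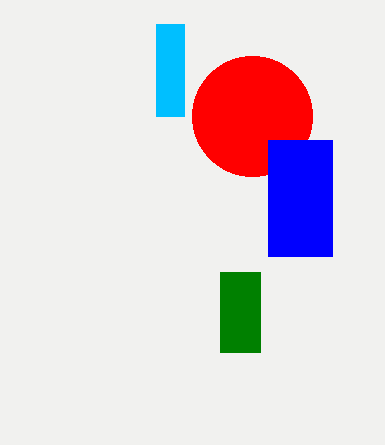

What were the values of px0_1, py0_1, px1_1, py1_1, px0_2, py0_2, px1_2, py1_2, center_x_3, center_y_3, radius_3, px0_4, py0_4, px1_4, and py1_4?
px0_1 = 220; py0_1 = 272; px1_1 = 260; py1_1 = 352; px0_2 = 156; py0_2 = 24; px1_2 = 184; py1_2 = 116; center_x_3 = 252; center_y_3 = 116; radius_3 = 60; px0_4 = 268; py0_4 = 140; px1_4 = 332; py1_4 = 256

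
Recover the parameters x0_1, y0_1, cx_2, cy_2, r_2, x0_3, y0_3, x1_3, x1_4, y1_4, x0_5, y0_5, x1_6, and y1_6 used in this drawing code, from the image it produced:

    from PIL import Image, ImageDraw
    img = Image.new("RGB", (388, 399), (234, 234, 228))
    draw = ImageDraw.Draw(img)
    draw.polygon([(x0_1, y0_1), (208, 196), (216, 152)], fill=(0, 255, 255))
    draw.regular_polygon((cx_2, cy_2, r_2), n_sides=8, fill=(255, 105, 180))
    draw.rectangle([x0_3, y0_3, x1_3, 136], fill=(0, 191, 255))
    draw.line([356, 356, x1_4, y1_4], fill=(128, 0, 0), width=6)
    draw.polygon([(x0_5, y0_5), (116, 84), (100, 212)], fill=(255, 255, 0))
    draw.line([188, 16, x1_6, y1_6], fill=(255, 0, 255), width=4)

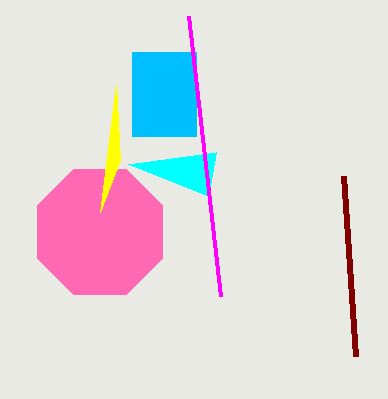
x0_1 = 128; y0_1 = 164; cx_2 = 100; cy_2 = 232; r_2 = 68; x0_3 = 132; y0_3 = 52; x1_3 = 196; x1_4 = 344; y1_4 = 176; x0_5 = 120; y0_5 = 160; x1_6 = 220; y1_6 = 296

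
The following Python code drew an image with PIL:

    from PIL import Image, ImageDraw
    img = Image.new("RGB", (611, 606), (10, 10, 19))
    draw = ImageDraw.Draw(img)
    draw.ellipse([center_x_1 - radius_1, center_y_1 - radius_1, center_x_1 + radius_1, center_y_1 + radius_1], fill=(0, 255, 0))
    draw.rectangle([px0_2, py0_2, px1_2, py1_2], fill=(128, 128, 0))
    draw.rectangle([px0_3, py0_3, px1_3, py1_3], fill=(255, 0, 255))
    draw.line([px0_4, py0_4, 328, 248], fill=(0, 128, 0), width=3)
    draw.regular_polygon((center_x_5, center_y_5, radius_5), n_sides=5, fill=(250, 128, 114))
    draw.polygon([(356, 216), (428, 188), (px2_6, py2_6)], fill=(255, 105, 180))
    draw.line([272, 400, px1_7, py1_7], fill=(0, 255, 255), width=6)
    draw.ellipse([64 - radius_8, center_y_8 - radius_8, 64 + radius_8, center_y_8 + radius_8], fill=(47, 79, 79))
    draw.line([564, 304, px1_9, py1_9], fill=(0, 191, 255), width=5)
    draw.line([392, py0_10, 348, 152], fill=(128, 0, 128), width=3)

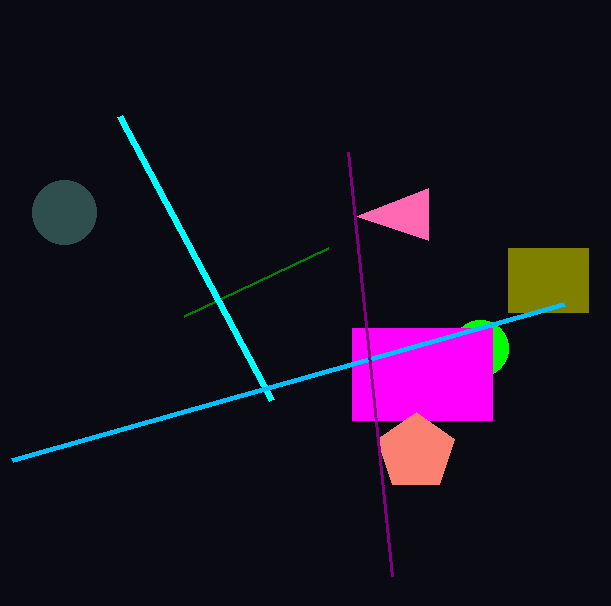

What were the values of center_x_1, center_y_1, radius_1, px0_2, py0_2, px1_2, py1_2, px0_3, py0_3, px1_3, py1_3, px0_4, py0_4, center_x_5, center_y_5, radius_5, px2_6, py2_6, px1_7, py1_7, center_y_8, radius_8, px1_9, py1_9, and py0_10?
center_x_1 = 480
center_y_1 = 348
radius_1 = 28
px0_2 = 508
py0_2 = 248
px1_2 = 588
py1_2 = 312
px0_3 = 352
py0_3 = 328
px1_3 = 492
py1_3 = 420
px0_4 = 184
py0_4 = 316
center_x_5 = 416
center_y_5 = 452
radius_5 = 40
px2_6 = 428
py2_6 = 240
px1_7 = 120
py1_7 = 116
center_y_8 = 212
radius_8 = 32
px1_9 = 12
py1_9 = 460
py0_10 = 576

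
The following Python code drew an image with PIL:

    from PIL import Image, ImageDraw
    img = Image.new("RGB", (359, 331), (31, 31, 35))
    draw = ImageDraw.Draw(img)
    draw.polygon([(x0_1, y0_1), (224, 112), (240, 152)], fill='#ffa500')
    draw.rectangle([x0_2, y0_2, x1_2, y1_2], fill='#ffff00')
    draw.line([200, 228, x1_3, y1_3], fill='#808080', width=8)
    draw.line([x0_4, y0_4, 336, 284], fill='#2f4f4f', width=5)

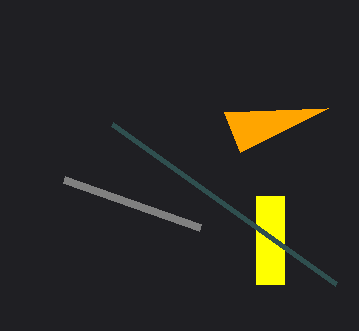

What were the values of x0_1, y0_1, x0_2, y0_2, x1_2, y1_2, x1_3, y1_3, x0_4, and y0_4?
x0_1 = 328
y0_1 = 108
x0_2 = 256
y0_2 = 196
x1_2 = 284
y1_2 = 284
x1_3 = 64
y1_3 = 180
x0_4 = 112
y0_4 = 124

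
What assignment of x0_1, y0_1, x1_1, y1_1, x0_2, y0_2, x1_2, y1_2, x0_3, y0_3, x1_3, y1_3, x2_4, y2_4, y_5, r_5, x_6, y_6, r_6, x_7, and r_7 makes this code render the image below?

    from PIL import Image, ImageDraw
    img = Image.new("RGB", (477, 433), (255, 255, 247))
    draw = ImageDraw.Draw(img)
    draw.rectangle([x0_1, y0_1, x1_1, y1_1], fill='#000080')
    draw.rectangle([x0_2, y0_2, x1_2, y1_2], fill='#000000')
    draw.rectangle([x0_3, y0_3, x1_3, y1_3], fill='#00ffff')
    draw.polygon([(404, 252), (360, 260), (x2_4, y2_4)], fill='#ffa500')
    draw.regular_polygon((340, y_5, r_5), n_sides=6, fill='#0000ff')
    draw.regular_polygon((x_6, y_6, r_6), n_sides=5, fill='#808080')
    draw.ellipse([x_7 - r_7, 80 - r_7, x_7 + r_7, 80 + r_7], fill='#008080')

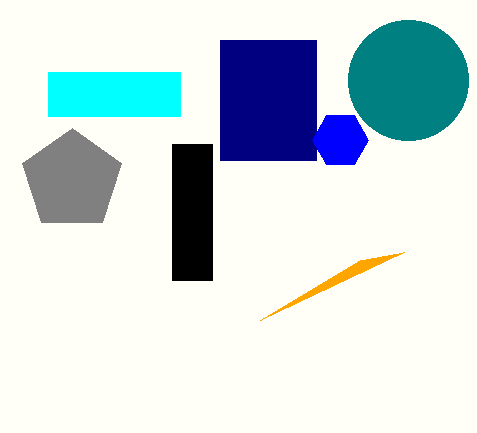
x0_1 = 220, y0_1 = 40, x1_1 = 316, y1_1 = 160, x0_2 = 172, y0_2 = 144, x1_2 = 212, y1_2 = 280, x0_3 = 48, y0_3 = 72, x1_3 = 180, y1_3 = 116, x2_4 = 260, y2_4 = 320, y_5 = 140, r_5 = 28, x_6 = 72, y_6 = 180, r_6 = 52, x_7 = 408, r_7 = 60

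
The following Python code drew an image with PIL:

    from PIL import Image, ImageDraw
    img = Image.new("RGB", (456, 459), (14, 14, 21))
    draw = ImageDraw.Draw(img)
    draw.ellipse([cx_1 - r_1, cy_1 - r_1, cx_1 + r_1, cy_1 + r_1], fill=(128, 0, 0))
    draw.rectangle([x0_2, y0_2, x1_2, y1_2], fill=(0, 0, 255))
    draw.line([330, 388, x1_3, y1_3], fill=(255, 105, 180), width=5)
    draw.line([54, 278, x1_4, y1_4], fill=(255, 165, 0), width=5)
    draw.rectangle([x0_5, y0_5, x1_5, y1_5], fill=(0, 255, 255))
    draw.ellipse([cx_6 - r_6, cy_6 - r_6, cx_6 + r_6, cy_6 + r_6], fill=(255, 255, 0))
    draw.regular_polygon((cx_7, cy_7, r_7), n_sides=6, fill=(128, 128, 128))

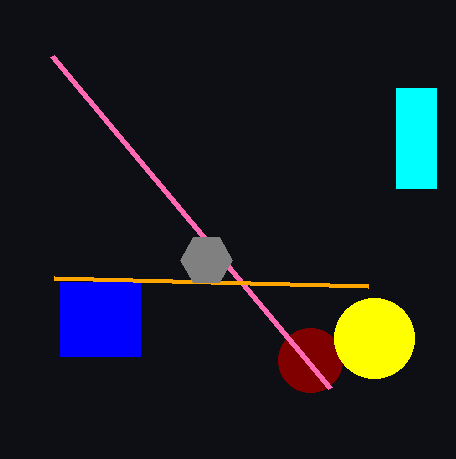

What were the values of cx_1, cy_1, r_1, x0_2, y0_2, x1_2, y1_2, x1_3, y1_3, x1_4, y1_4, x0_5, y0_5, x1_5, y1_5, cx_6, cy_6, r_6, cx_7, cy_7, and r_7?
cx_1 = 310; cy_1 = 360; r_1 = 32; x0_2 = 60; y0_2 = 282; x1_2 = 140; y1_2 = 356; x1_3 = 52; y1_3 = 56; x1_4 = 368; y1_4 = 286; x0_5 = 396; y0_5 = 88; x1_5 = 436; y1_5 = 188; cx_6 = 374; cy_6 = 338; r_6 = 40; cx_7 = 206; cy_7 = 260; r_7 = 26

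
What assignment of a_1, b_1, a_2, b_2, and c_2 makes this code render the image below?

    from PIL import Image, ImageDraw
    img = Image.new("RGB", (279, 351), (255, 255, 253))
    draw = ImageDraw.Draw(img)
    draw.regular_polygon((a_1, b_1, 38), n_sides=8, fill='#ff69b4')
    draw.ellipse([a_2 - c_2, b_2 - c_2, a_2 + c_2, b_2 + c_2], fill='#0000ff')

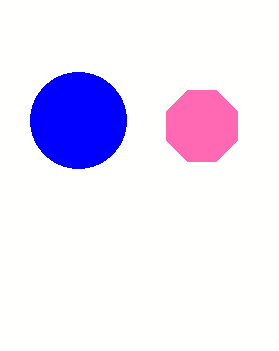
a_1 = 202; b_1 = 126; a_2 = 78; b_2 = 120; c_2 = 48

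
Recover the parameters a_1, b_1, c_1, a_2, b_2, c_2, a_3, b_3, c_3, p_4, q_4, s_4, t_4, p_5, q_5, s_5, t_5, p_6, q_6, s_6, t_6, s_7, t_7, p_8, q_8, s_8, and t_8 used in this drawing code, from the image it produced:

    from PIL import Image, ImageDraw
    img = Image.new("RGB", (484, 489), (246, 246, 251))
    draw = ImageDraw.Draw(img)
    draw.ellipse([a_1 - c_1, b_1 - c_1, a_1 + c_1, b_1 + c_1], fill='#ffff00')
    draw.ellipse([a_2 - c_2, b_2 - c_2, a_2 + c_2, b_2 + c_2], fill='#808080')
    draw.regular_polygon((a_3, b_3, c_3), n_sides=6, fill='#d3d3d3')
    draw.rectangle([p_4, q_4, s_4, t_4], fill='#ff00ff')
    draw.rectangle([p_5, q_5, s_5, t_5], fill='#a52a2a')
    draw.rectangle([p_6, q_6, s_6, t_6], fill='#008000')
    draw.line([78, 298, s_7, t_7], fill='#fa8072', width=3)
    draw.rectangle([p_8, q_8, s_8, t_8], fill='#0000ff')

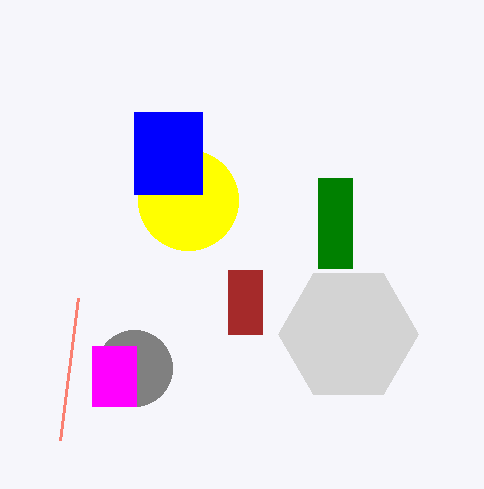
a_1 = 188
b_1 = 200
c_1 = 50
a_2 = 134
b_2 = 368
c_2 = 38
a_3 = 348
b_3 = 334
c_3 = 70
p_4 = 92
q_4 = 346
s_4 = 136
t_4 = 406
p_5 = 228
q_5 = 270
s_5 = 262
t_5 = 334
p_6 = 318
q_6 = 178
s_6 = 352
t_6 = 268
s_7 = 60
t_7 = 440
p_8 = 134
q_8 = 112
s_8 = 202
t_8 = 194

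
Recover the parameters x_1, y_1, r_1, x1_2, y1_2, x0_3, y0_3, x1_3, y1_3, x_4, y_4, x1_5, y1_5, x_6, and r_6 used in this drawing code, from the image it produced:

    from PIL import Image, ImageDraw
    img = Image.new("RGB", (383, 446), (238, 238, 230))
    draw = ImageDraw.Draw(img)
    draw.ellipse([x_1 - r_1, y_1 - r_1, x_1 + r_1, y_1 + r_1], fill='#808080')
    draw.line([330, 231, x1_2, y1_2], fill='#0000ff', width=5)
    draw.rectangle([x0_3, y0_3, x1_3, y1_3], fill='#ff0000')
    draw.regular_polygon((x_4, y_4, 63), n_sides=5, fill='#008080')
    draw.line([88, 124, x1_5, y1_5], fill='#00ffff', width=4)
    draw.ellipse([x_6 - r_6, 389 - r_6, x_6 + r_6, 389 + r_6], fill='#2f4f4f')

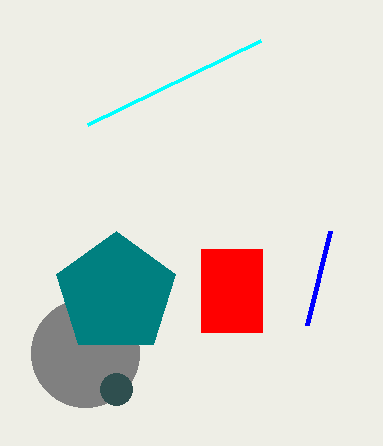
x_1 = 85; y_1 = 353; r_1 = 54; x1_2 = 307; y1_2 = 325; x0_3 = 201; y0_3 = 249; x1_3 = 262; y1_3 = 332; x_4 = 116; y_4 = 294; x1_5 = 261; y1_5 = 40; x_6 = 116; r_6 = 16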